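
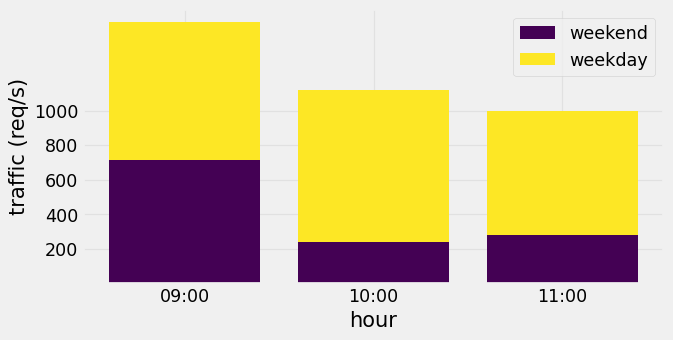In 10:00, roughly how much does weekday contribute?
≈ 1000

weekday top ≈ 1200, bottom ≈ 200; segment ≈ 1000.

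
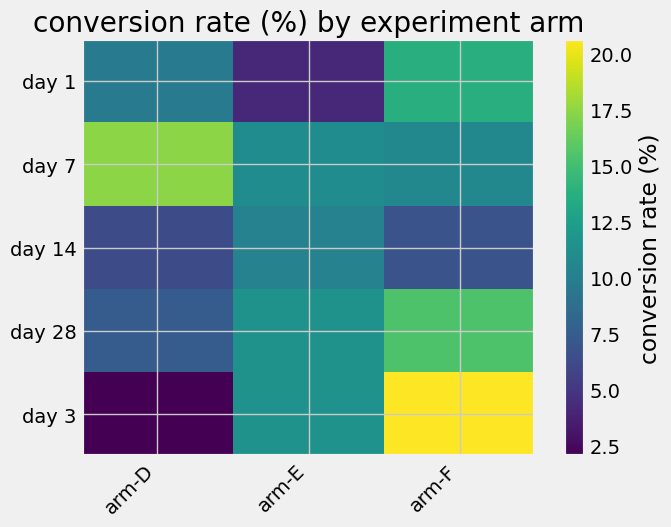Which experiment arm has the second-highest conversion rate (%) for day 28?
arm-E

Top 3 for day 28: arm-F ≈ 16, arm-E ≈ 12, arm-D ≈ 8.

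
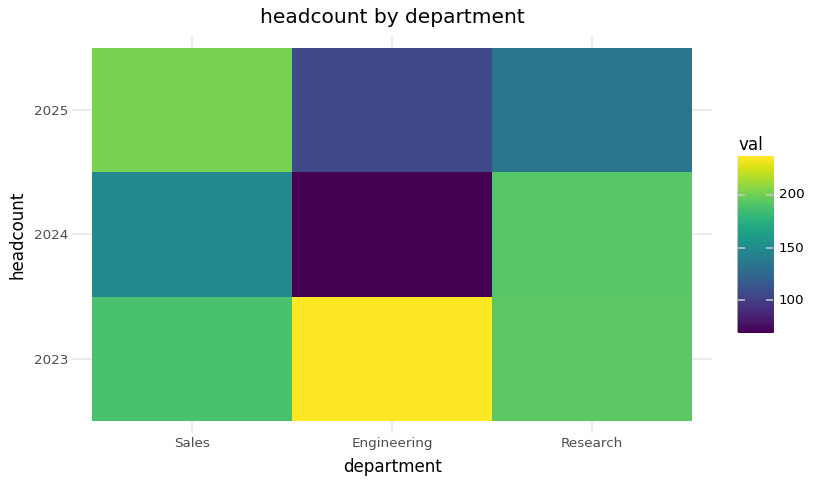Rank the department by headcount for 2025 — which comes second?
Research

Top 3 for 2025: Sales ≈ 200, Research ≈ 140, Engineering ≈ 100.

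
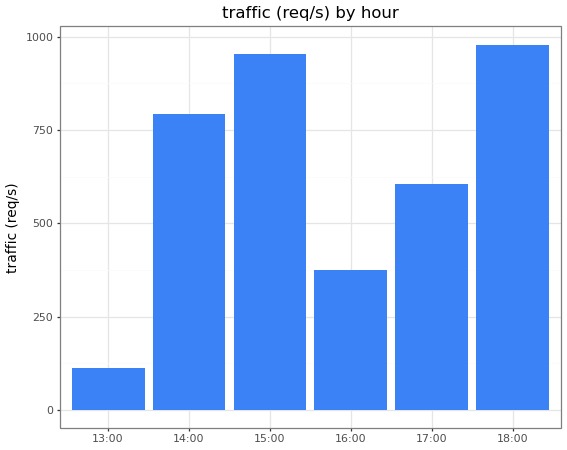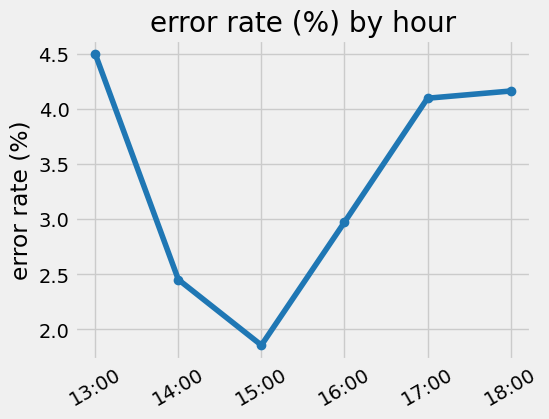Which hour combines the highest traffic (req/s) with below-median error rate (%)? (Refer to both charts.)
Chart 2 median error rate (%) ≈ 3.5; below-median hours: 14:00, 15:00, 16:00. Among those, 15:00 has the highest traffic (req/s) (≈ 1000).

15:00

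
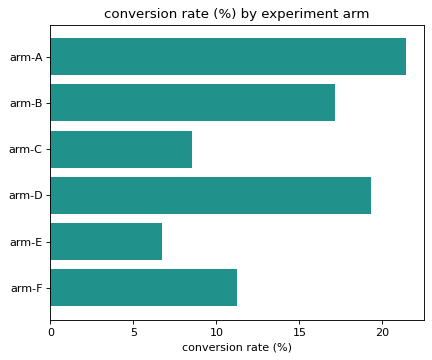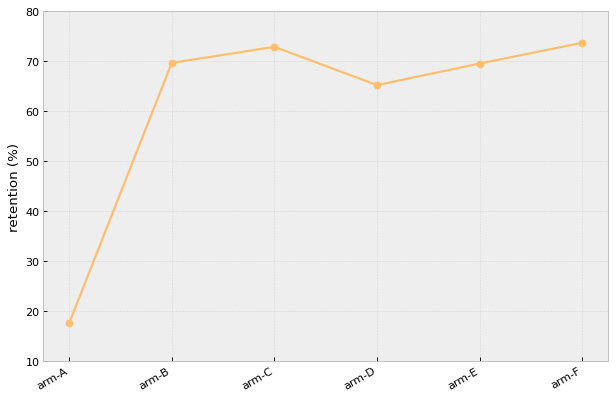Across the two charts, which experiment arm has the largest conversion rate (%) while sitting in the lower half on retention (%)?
arm-A

Chart 2 median retention (%) ≈ 70; below-median experiment arms: arm-A, arm-D, arm-E. Among those, arm-A has the highest conversion rate (%) (≈ 22).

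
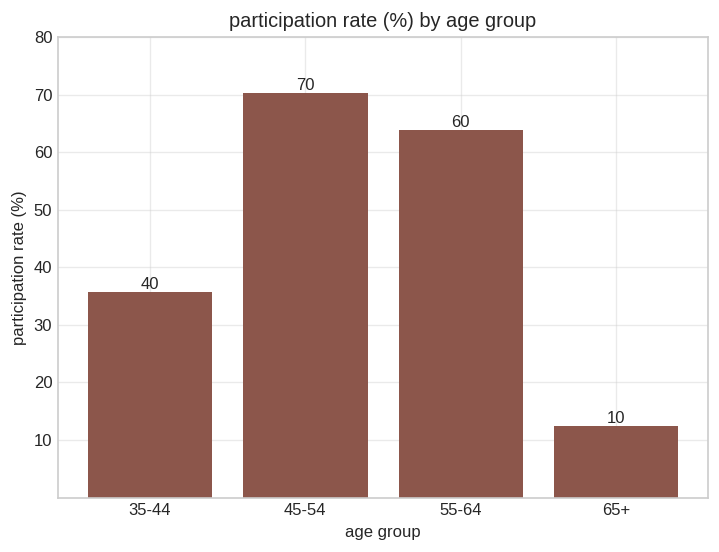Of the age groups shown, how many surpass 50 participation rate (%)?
2

Above 50: 45-54, 55-64.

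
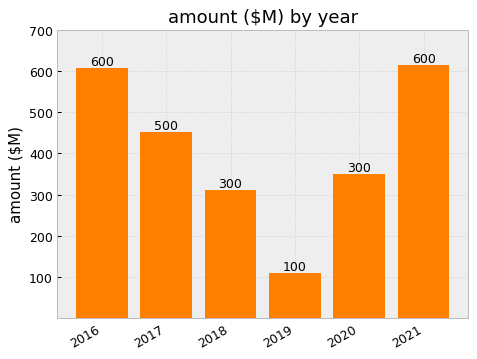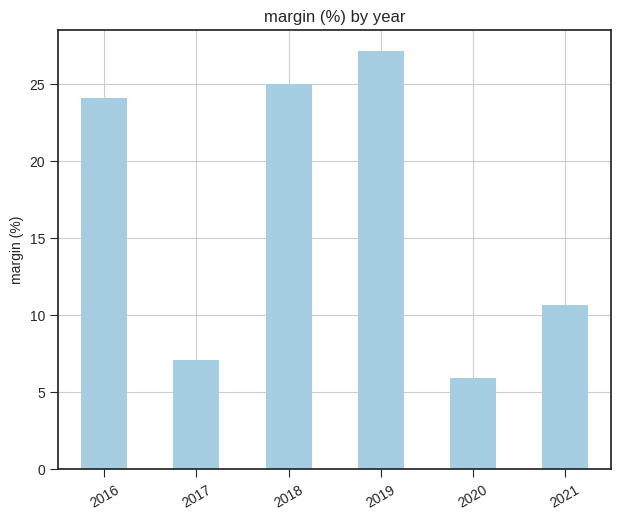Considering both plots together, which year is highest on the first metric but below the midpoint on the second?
Chart 2 median margin (%) ≈ 15; below-median years: 2017, 2020, 2021. Among those, 2021 has the highest amount ($M) (≈ 600).

2021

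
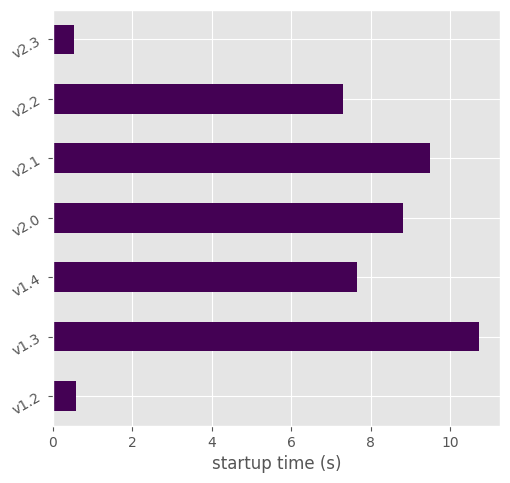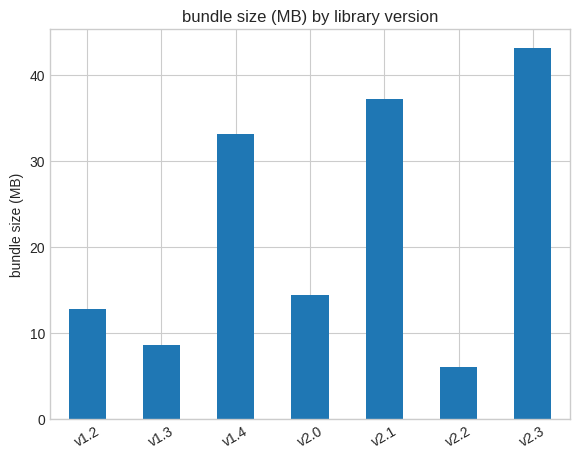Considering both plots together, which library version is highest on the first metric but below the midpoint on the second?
v1.3

Chart 2 median bundle size (MB) ≈ 15; below-median library versions: v1.2, v1.3, v2.2. Among those, v1.3 has the highest startup time (s) (≈ 11).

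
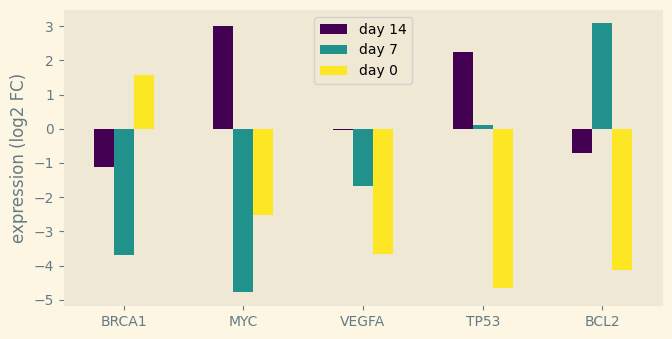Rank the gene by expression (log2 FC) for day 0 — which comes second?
MYC

Top 3 for day 0: BRCA1 ≈ 2, MYC ≈ -3, VEGFA ≈ -4.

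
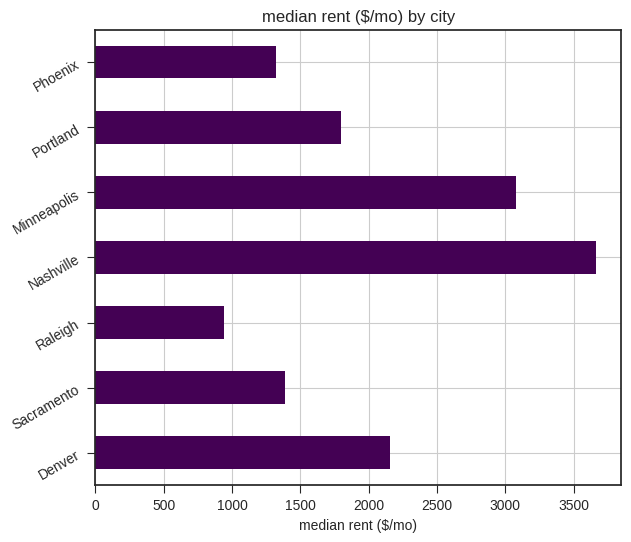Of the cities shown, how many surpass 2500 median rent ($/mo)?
Above 2500: Nashville, Minneapolis.

2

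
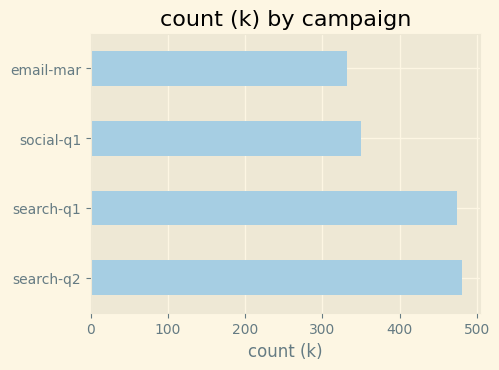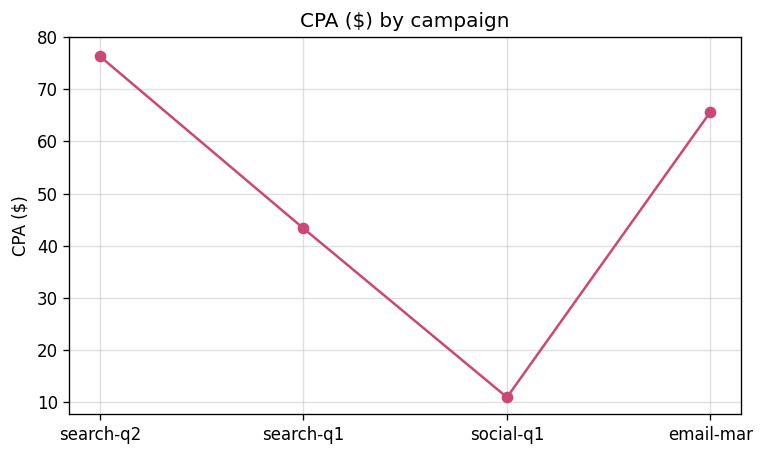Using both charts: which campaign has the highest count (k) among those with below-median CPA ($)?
search-q1

Chart 2 median CPA ($) ≈ 50; below-median campaigns: search-q1, social-q1. Among those, search-q1 has the highest count (k) (≈ 450).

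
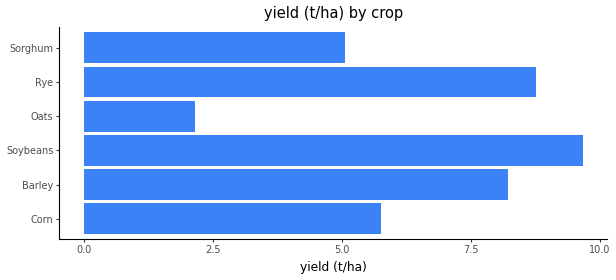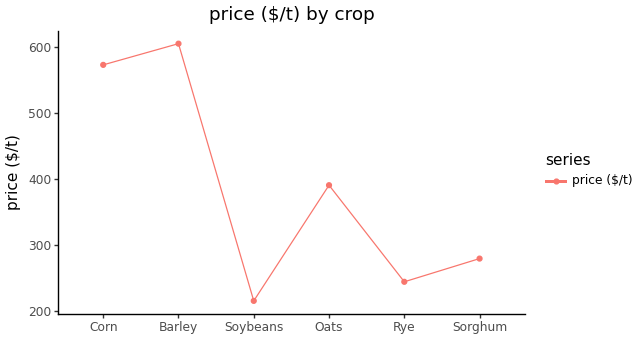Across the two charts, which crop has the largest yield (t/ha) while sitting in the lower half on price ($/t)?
Chart 2 median price ($/t) ≈ 300; below-median crops: Soybeans, Rye, Sorghum. Among those, Soybeans has the highest yield (t/ha) (≈ 10).

Soybeans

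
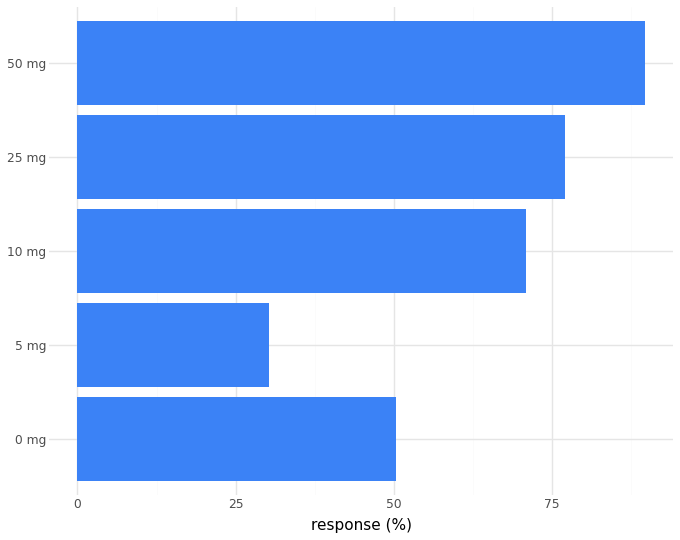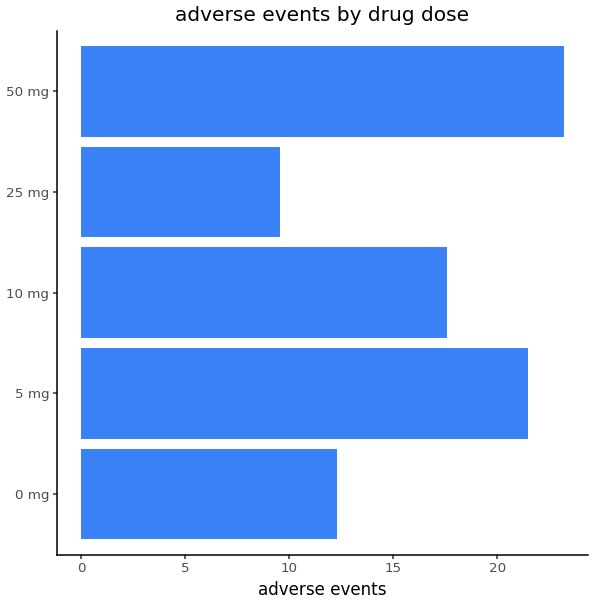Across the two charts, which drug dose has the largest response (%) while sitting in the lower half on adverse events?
25 mg

Chart 2 median adverse events ≈ 20; below-median drug doses: 0 mg, 25 mg. Among those, 25 mg has the highest response (%) (≈ 80).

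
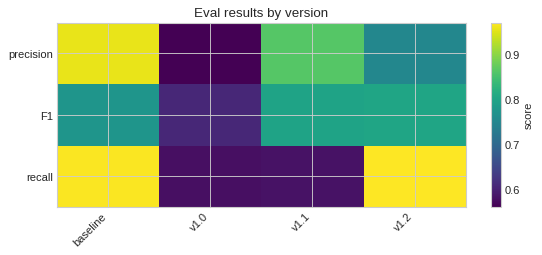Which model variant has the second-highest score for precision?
v1.1

Top 3 for precision: baseline ≈ 0.95, v1.1 ≈ 0.85, v1.2 ≈ 0.75.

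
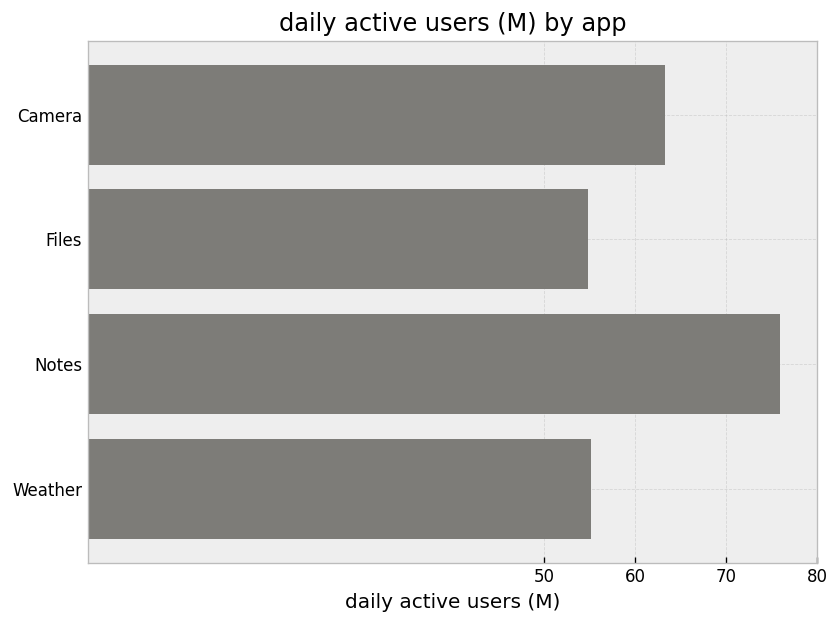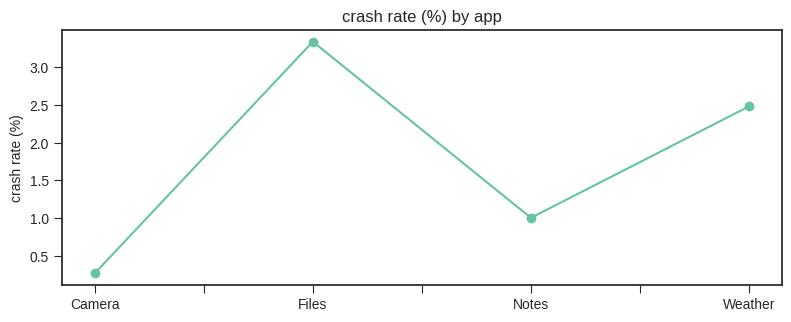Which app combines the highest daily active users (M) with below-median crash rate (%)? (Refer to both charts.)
Chart 2 median crash rate (%) ≈ 1.5; below-median apps: Camera, Notes. Among those, Notes has the highest daily active users (M) (≈ 80).

Notes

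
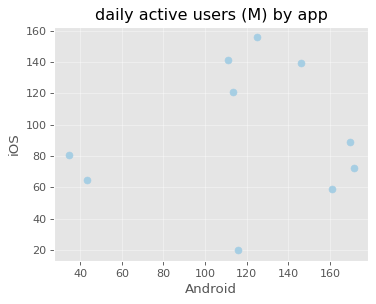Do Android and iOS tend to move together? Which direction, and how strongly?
Points are roughly uncorrelated; weak (|r| ≈ 0.1).

no clear correlation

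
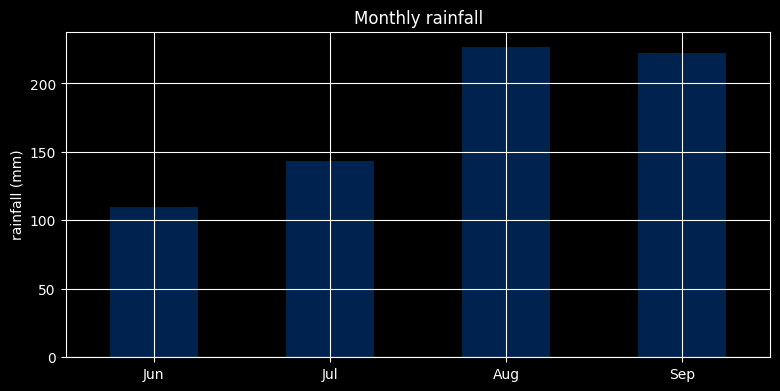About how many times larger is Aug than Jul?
≈ 1.57×

Aug ≈ 220, Jul ≈ 140; 220/140 ≈ 1.57.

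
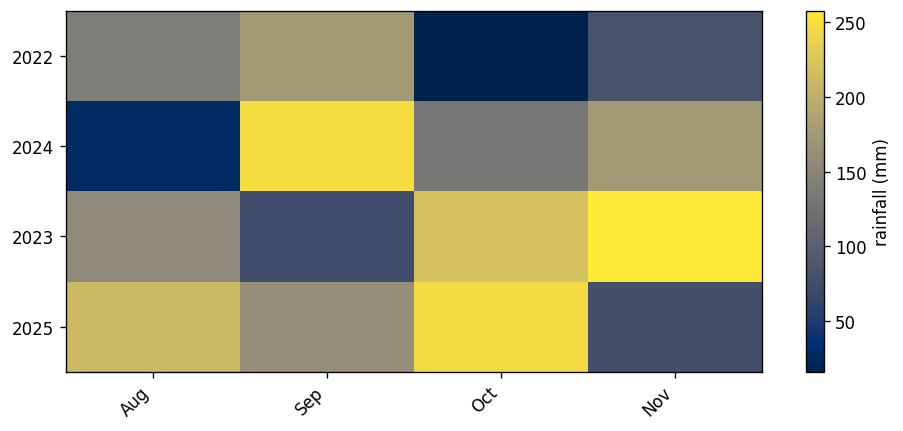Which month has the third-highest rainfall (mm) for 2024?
Top 4 for 2024: Sep ≈ 250, Nov ≈ 175, Oct ≈ 125, Aug ≈ 25.

Oct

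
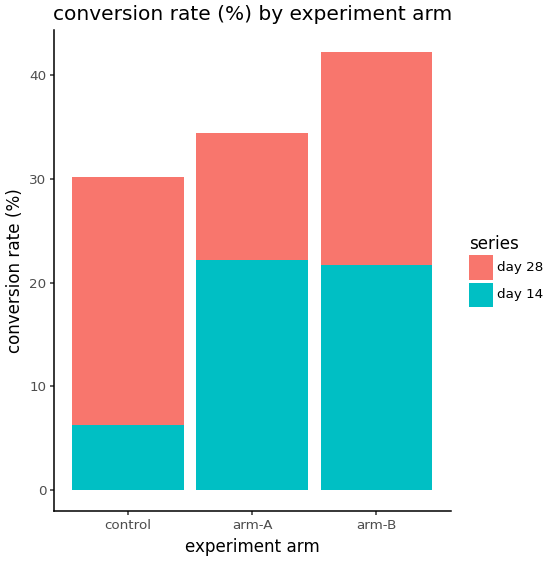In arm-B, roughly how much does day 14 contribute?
≈ 20

day 14 top ≈ 20, bottom ≈ 0; segment ≈ 20.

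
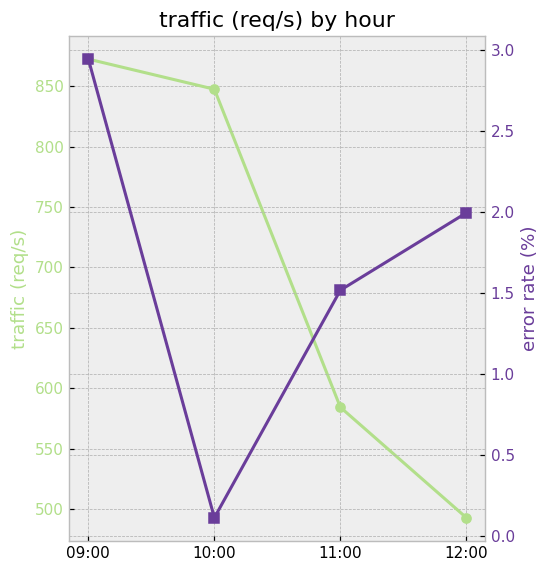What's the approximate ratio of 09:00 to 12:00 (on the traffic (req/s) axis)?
09:00 ≈ 850, 12:00 ≈ 500; 850/500 ≈ 1.7.

≈ 1.7×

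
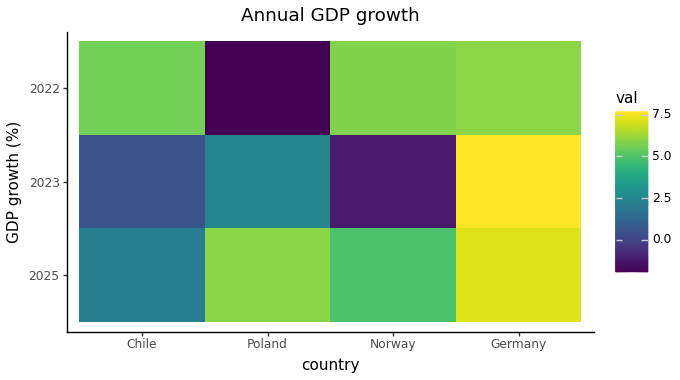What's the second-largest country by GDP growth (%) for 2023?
Poland

Top 3 for 2023: Germany ≈ 8, Poland ≈ 3, Chile ≈ 1.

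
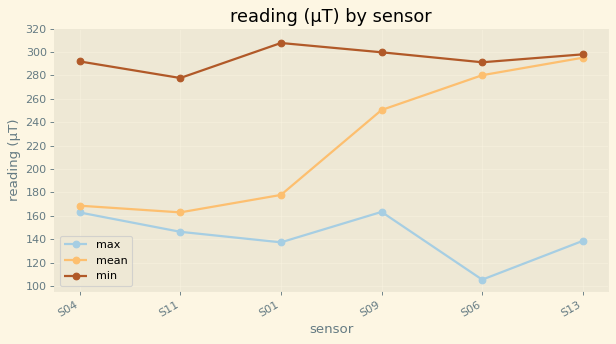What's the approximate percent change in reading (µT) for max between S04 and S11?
≈ -12.5%

S04 ≈ 160, S11 ≈ 140; (140 − 160) / 160 ≈ -12.5%.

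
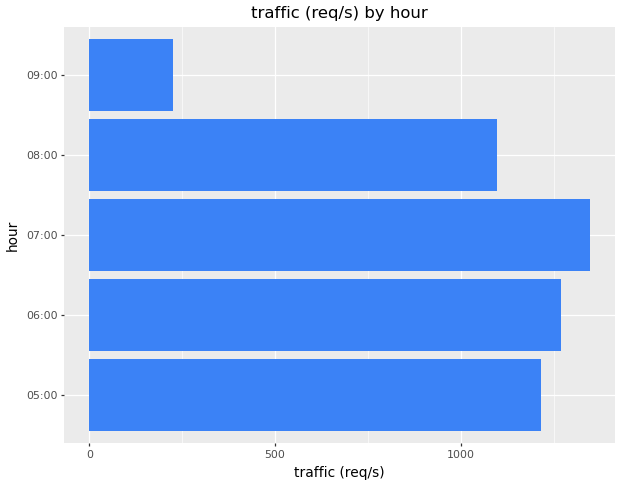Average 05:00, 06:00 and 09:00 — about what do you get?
≈ 867

(1200 + 1200 + 200) / 3 ≈ 867.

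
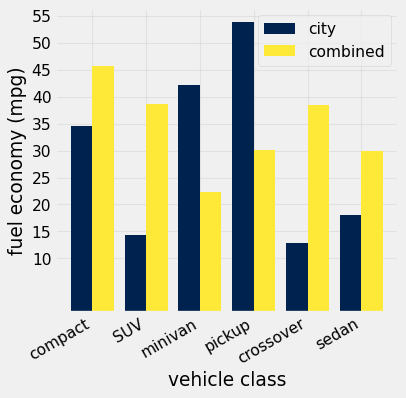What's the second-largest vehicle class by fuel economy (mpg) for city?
Top 3 for city: pickup ≈ 55, minivan ≈ 40, compact ≈ 35.

minivan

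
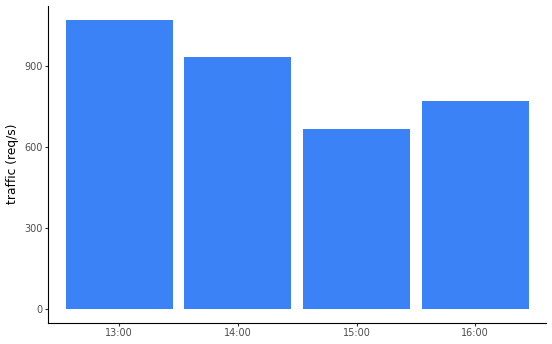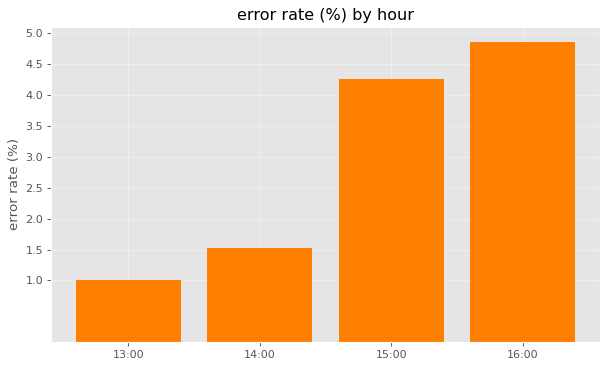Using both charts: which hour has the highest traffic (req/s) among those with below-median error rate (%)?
Chart 2 median error rate (%) ≈ 3; below-median hours: 13:00, 14:00. Among those, 13:00 has the highest traffic (req/s) (≈ 1100).

13:00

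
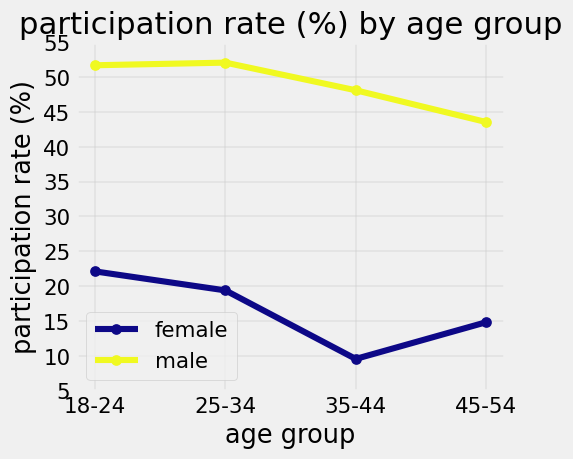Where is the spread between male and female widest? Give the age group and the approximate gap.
35-44: male ≈ 50, female ≈ 10 → gap ≈ 40. Next-largest (25-34) is only ≈ 30.

35-44, ≈ 40 %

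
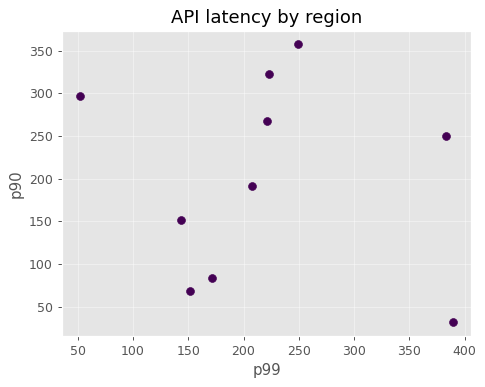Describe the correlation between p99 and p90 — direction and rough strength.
no clear correlation

Points are roughly uncorrelated; weak (|r| ≈ 0.1).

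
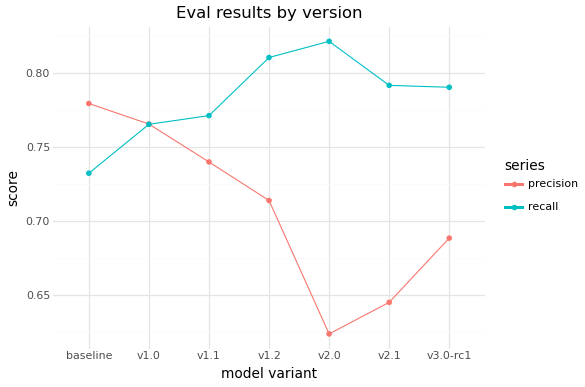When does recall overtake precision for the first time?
v1.0: recall ≈ 0.76 vs precision ≈ 0.76 (not yet); v1.1: recall ≈ 0.78 vs precision ≈ 0.74 (first crossover).

v1.1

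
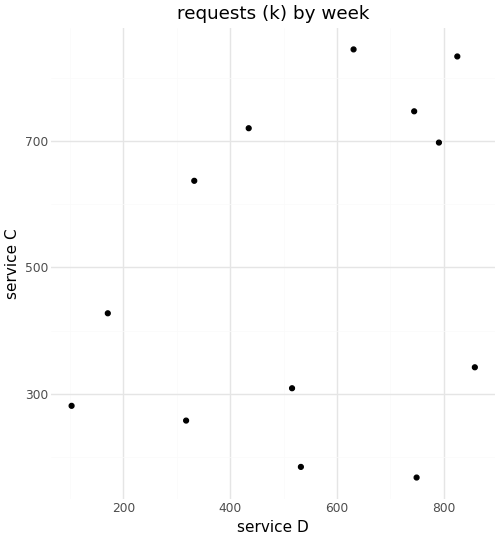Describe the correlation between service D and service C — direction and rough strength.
positive, weak

Points are positively correlated; weak (|r| ≈ 0.3).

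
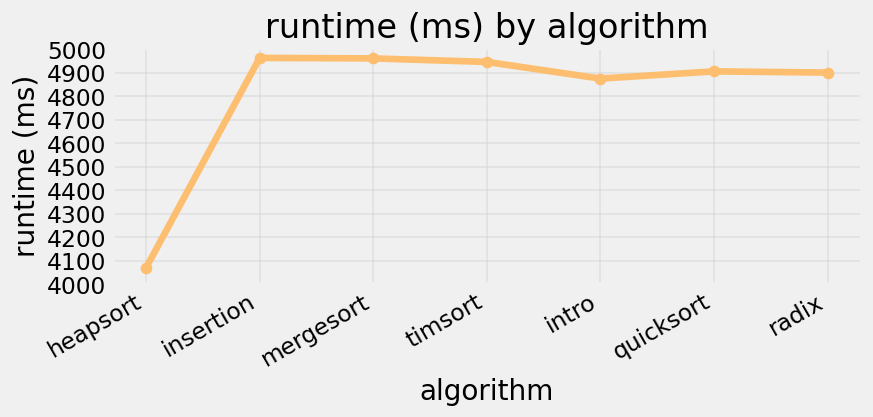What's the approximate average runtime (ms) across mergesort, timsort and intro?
≈ 4933

(5000 + 4900 + 4900) / 3 ≈ 4933.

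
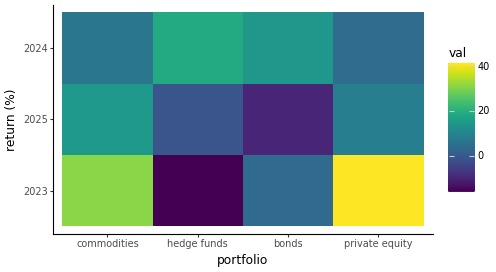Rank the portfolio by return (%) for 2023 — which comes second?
commodities

Top 3 for 2023: private equity ≈ 40, commodities ≈ 30, bonds ≈ 5.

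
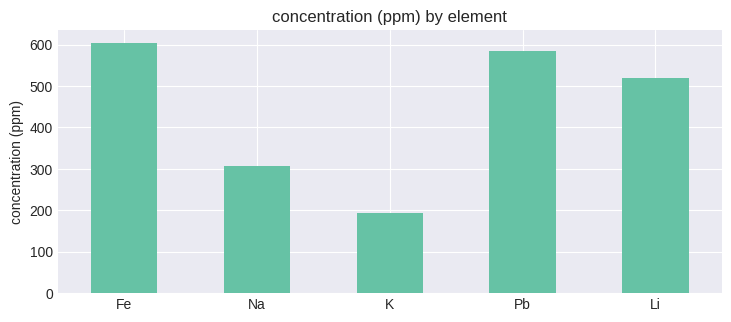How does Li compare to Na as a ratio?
≈ 1.67×

Li ≈ 500, Na ≈ 300; 500/300 ≈ 1.67.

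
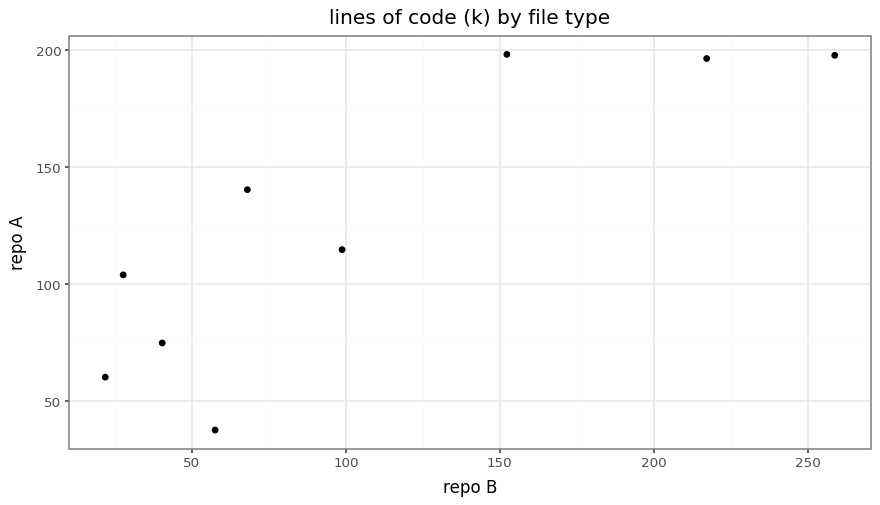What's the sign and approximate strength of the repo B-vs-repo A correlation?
Points are positively correlated; strong (|r| ≈ 0.9).

positive, strong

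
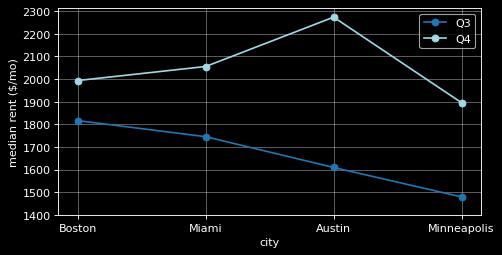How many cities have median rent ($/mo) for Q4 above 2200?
1

Above 2200: Austin.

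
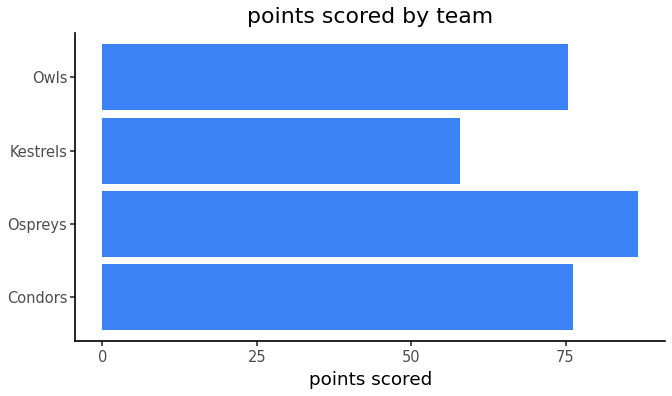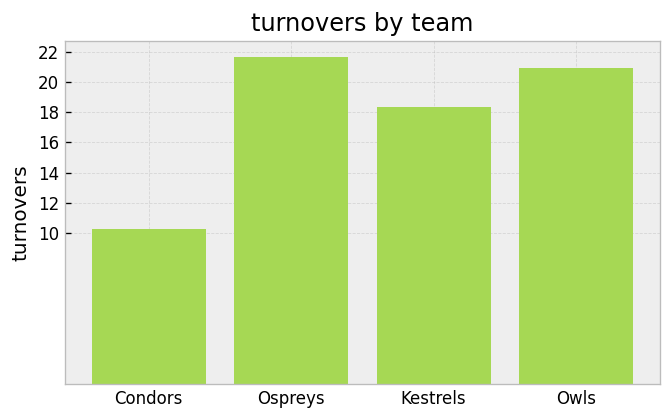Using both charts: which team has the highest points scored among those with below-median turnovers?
Condors

Chart 2 median turnovers ≈ 20; below-median teams: Condors, Kestrels. Among those, Condors has the highest points scored (≈ 80).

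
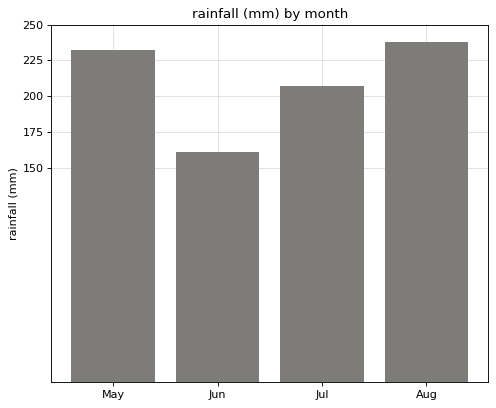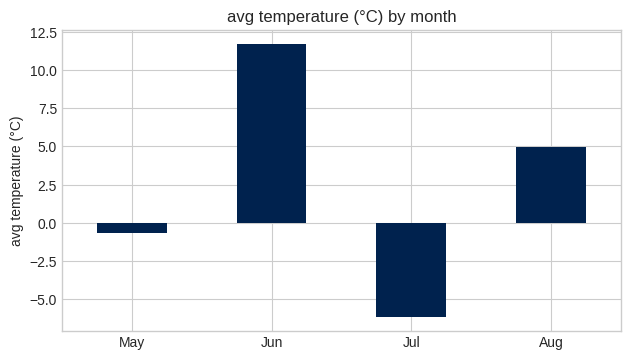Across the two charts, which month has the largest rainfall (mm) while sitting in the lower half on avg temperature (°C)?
May

Chart 2 median avg temperature (°C) ≈ 2; below-median months: May, Jul. Among those, May has the highest rainfall (mm) (≈ 225).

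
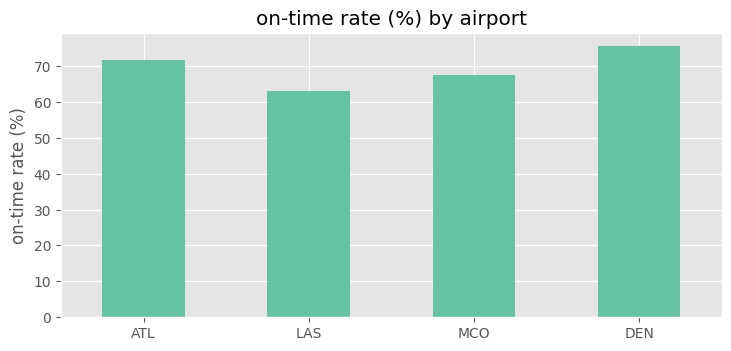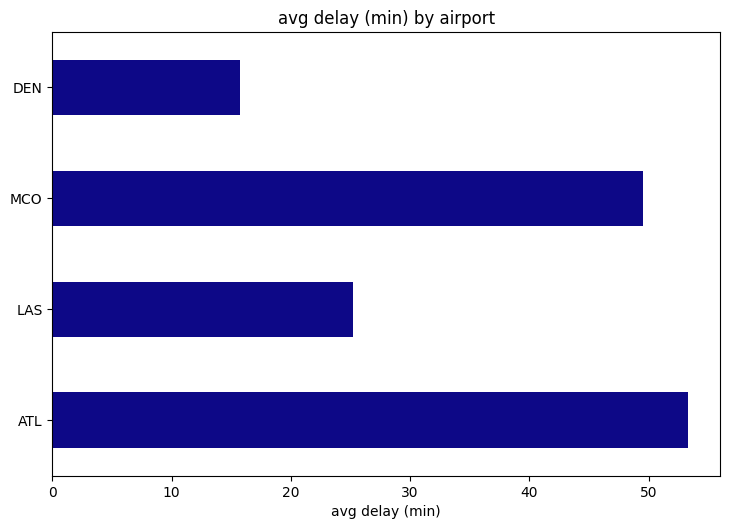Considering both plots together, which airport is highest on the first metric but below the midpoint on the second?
Chart 2 median avg delay (min) ≈ 35; below-median airports: LAS, DEN. Among those, DEN has the highest on-time rate (%) (≈ 80).

DEN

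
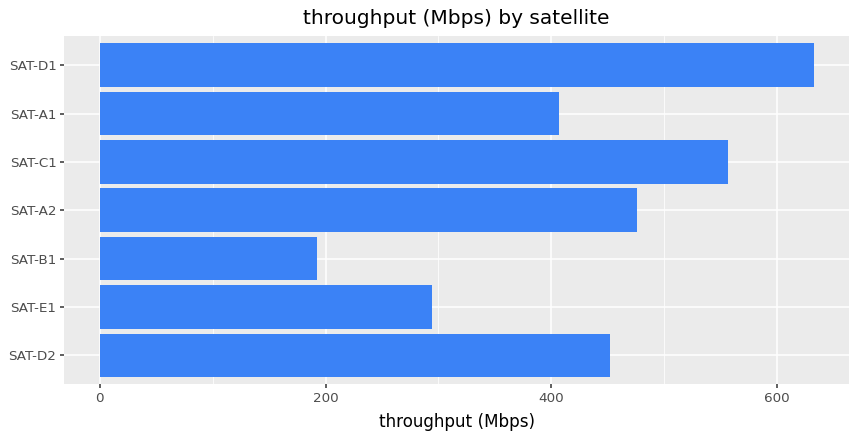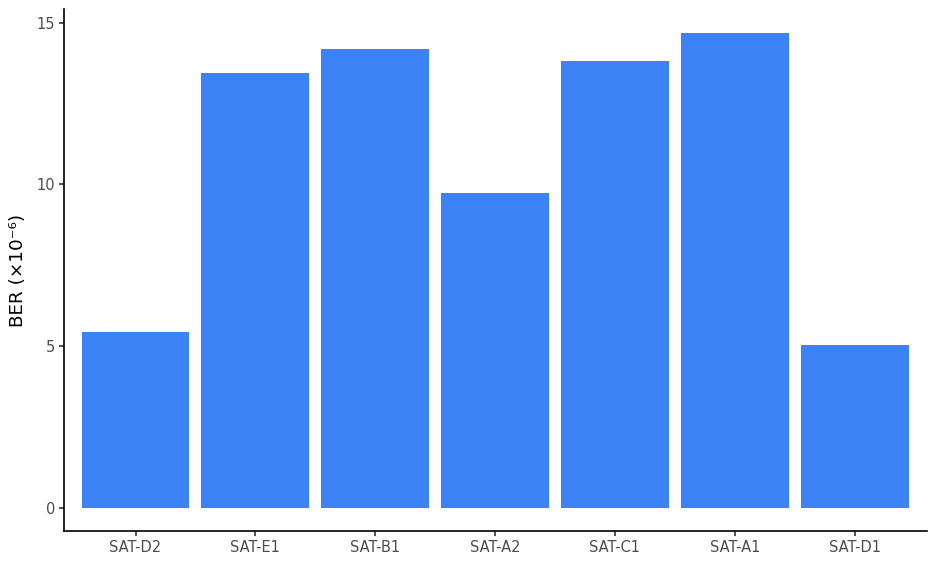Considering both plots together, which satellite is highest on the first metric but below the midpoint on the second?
SAT-D1

Chart 2 median BER (×10⁻⁶) ≈ 14; below-median satellites: SAT-D2, SAT-A2, SAT-D1. Among those, SAT-D1 has the highest throughput (Mbps) (≈ 600).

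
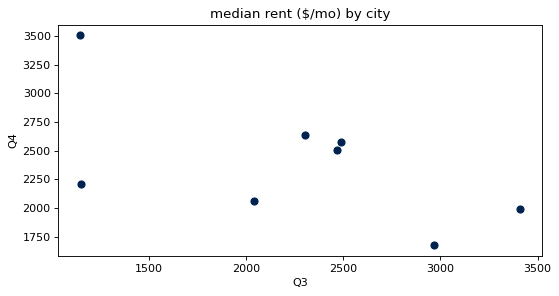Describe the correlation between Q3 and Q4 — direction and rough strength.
negative, moderate

Points are negatively correlated; moderate (|r| ≈ 0.6).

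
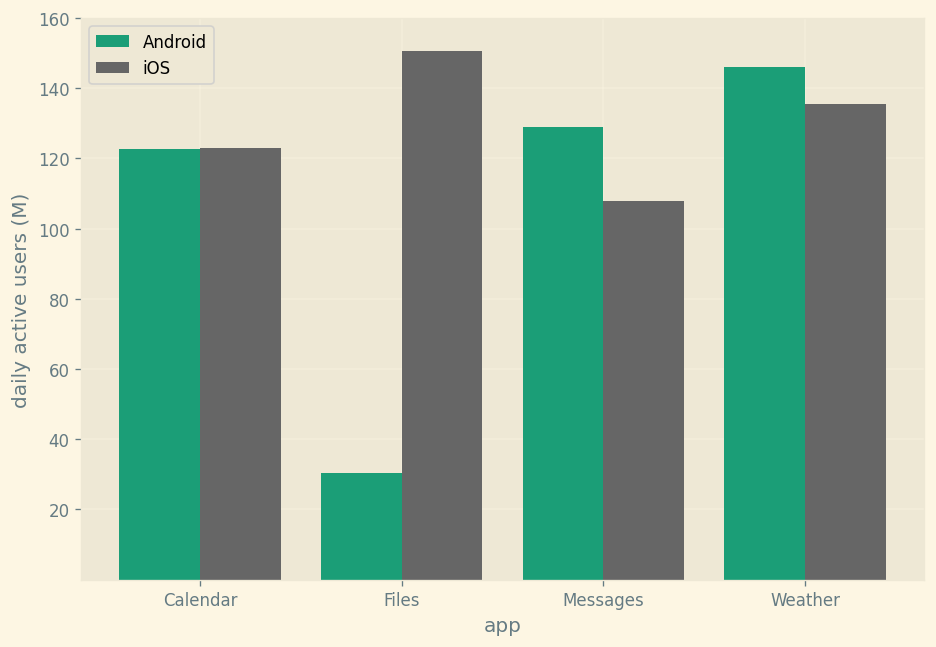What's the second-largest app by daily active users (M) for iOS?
Top 3 for iOS: Files ≈ 160, Weather ≈ 140, Calendar ≈ 120.

Weather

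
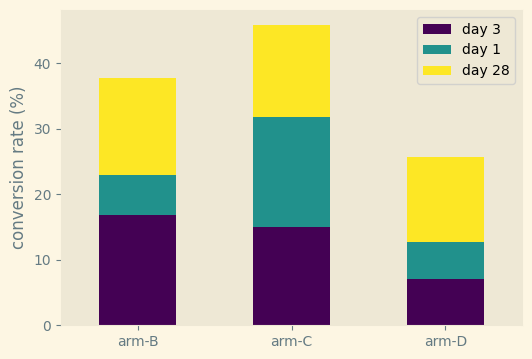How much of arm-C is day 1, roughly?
day 1 top ≈ 30, bottom ≈ 15; segment ≈ 15.

≈ 15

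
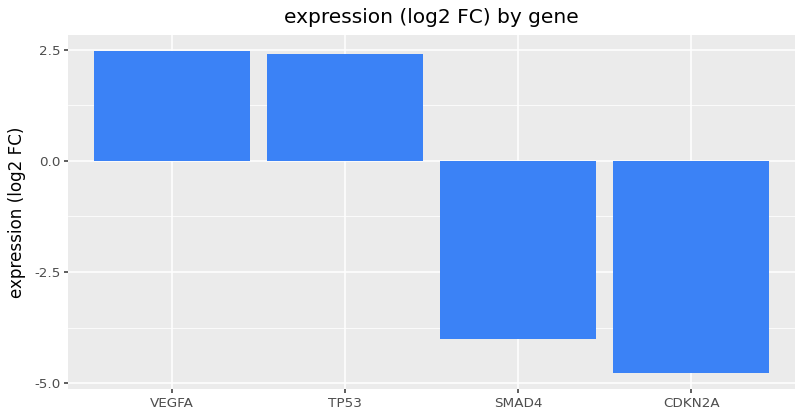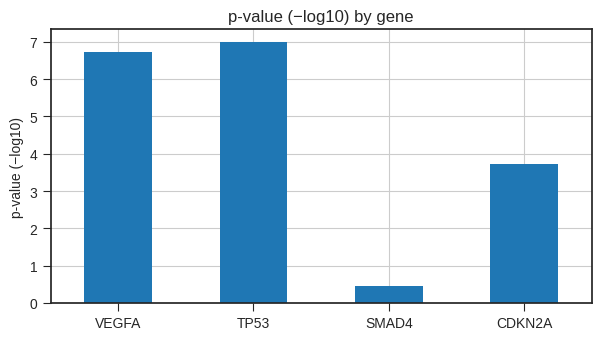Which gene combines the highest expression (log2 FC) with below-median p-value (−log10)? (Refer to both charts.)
Chart 2 median p-value (−log10) ≈ 5; below-median genes: SMAD4, CDKN2A. Among those, SMAD4 has the highest expression (log2 FC) (≈ -4).

SMAD4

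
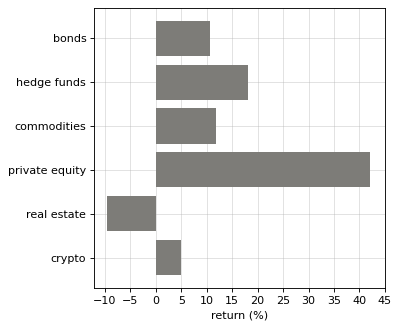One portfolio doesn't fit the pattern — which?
private equity ≈ 40; the rest sit between ≈ -10 and ≈ 20.

private equity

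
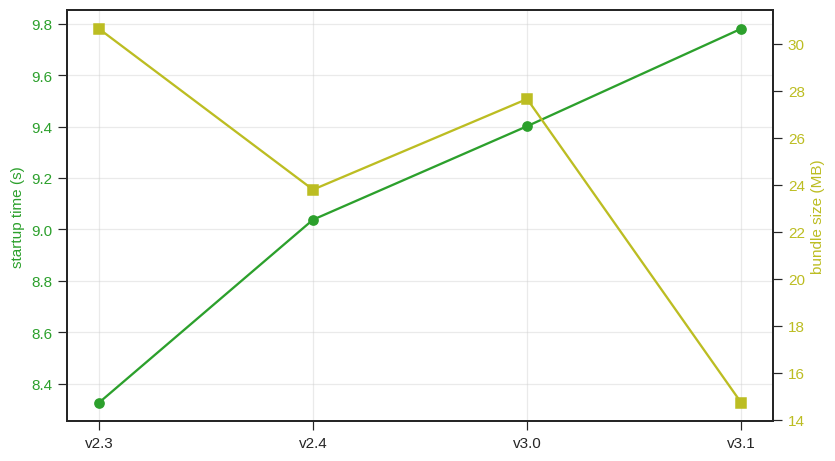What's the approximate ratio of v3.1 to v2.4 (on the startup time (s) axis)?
≈ 1.09×

v3.1 ≈ 9.8, v2.4 ≈ 9.0; 9.8/9.0 ≈ 1.09.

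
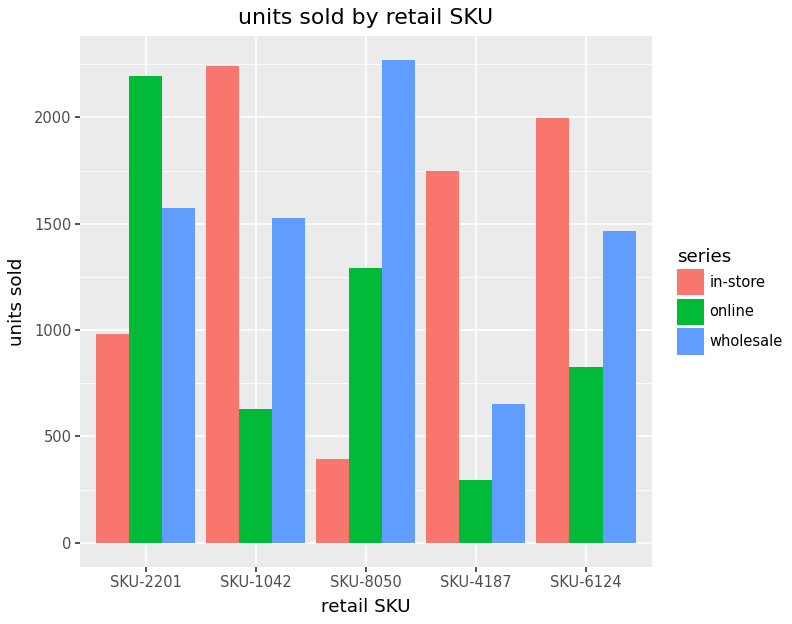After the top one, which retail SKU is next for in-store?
SKU-6124

Top 3 for in-store: SKU-1042 ≈ 2200, SKU-6124 ≈ 2000, SKU-4187 ≈ 1800.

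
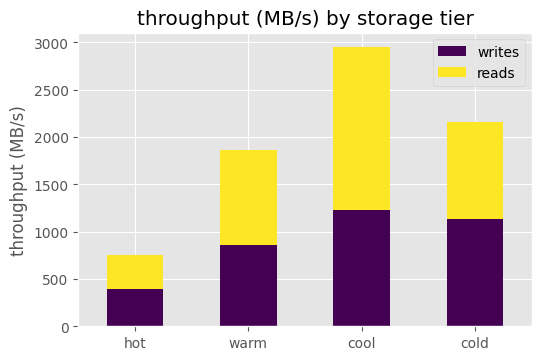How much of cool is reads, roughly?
≈ 2000

reads top ≈ 3000, bottom ≈ 1000; segment ≈ 2000.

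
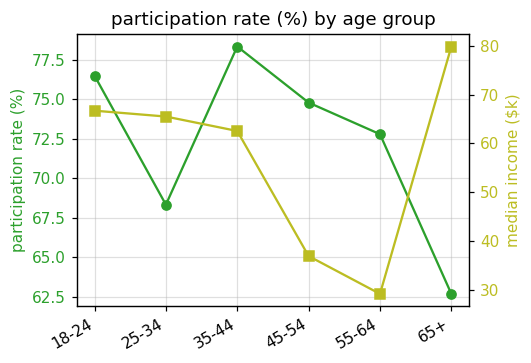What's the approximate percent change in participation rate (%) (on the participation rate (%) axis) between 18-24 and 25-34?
18-24 ≈ 76, 25-34 ≈ 68; (68 − 76) / 76 ≈ -10.5%.

≈ -10.5%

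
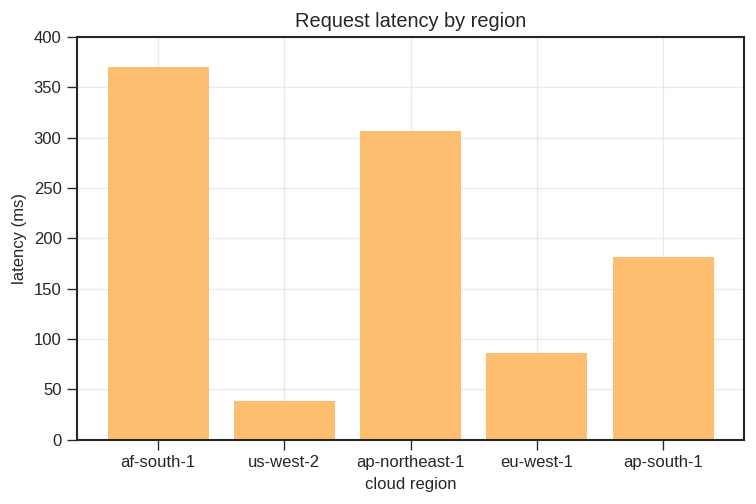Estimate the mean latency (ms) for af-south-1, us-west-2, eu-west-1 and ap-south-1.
≈ 175

(350 + 50 + 100 + 200) / 4 ≈ 175.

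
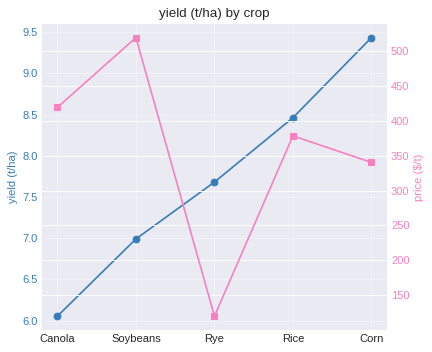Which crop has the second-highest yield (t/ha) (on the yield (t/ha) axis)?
Rice

Top 3 (on the yield (t/ha) axis): Corn ≈ 9.5, Rice ≈ 8.5, Rye ≈ 7.5.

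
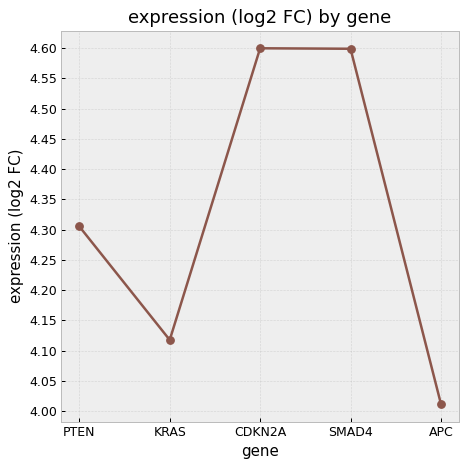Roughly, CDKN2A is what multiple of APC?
≈ 1.15×

CDKN2A ≈ 4.60, APC ≈ 4.00; 4.60/4.00 ≈ 1.15.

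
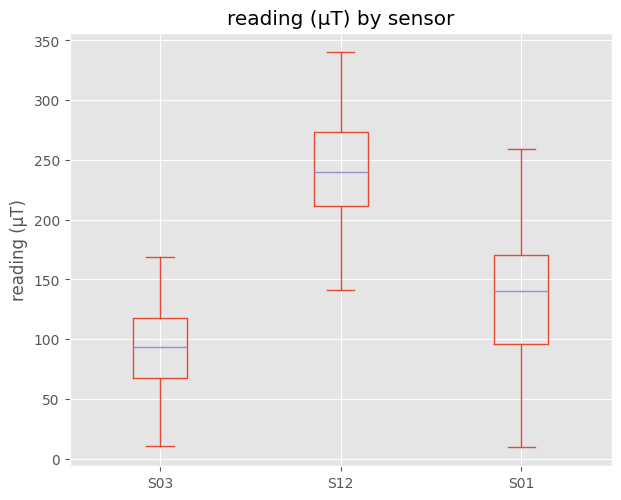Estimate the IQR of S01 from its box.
≈ 80

Q3 ≈ 180, Q1 ≈ 100; IQR ≈ 80.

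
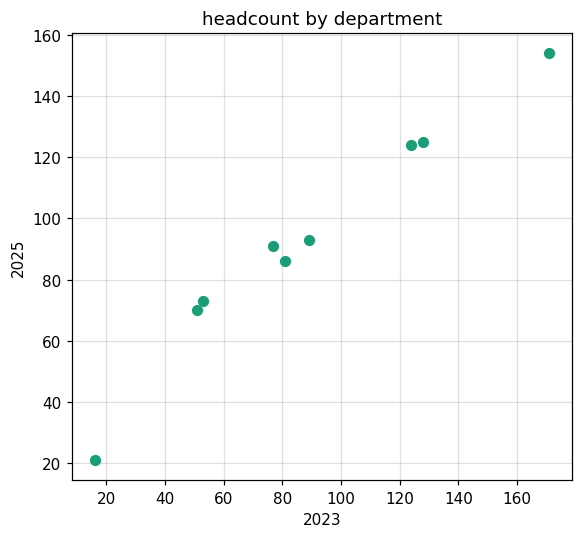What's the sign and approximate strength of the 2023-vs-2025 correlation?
positive, strong

Points are positively correlated; strong (|r| ≈ 1.0).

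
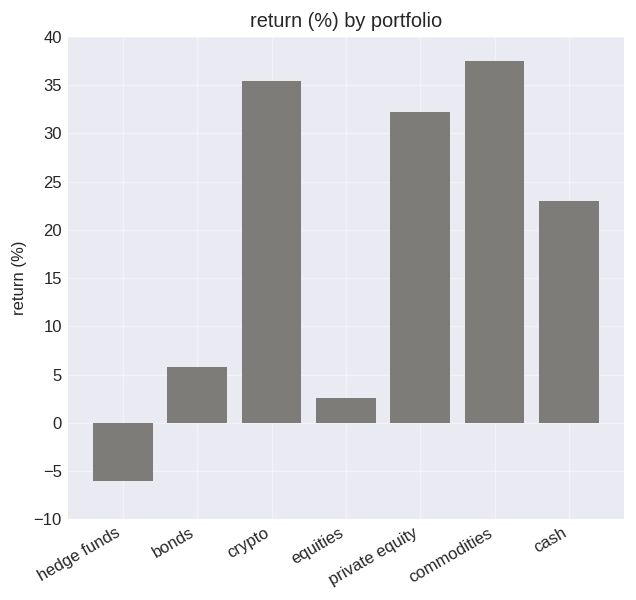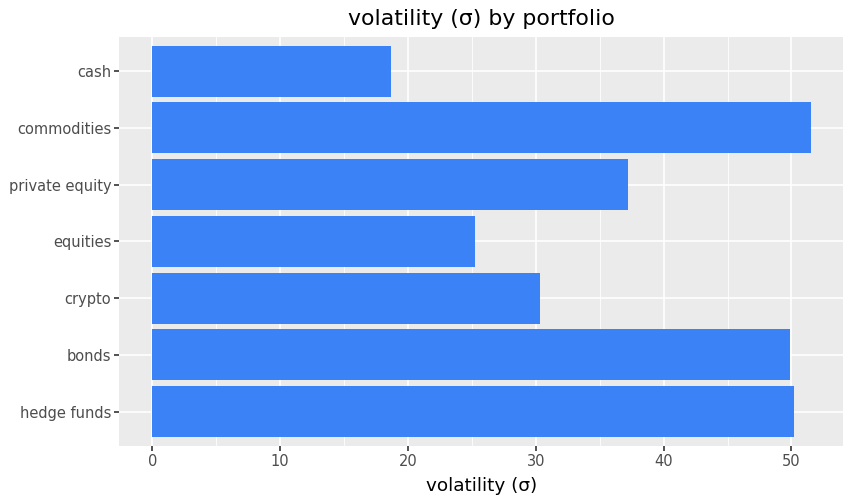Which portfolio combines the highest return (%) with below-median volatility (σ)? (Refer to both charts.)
Chart 2 median volatility (σ) ≈ 35; below-median portfolios: crypto, equities, cash. Among those, crypto has the highest return (%) (≈ 35).

crypto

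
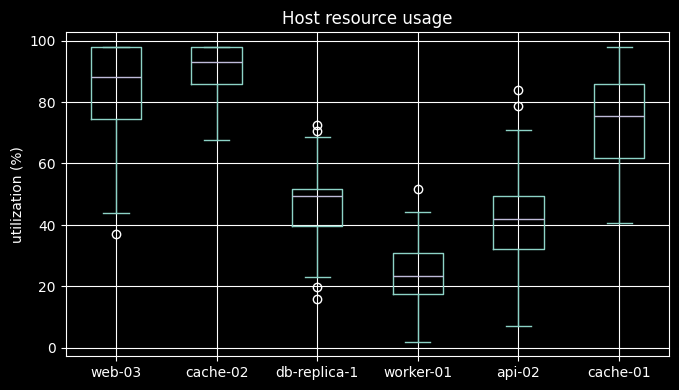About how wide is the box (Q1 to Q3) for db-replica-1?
Q3 ≈ 50, Q1 ≈ 40; IQR ≈ 10.

≈ 10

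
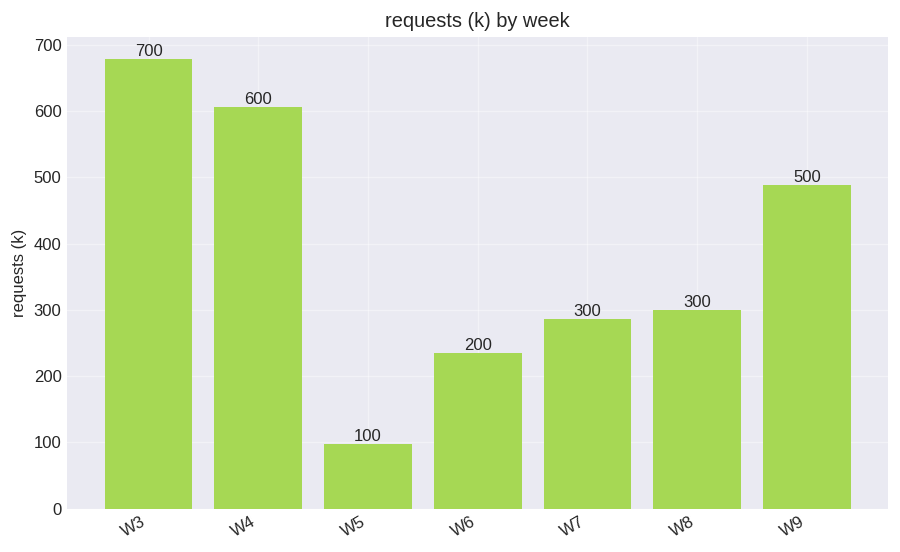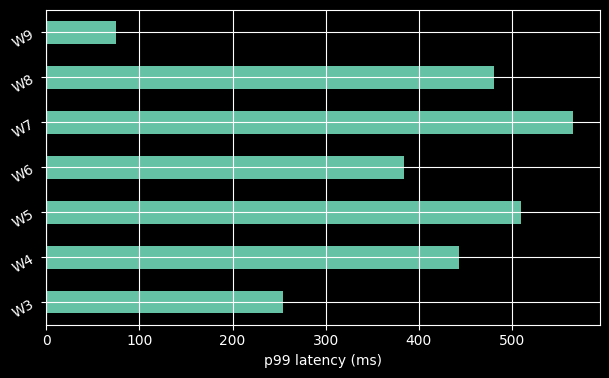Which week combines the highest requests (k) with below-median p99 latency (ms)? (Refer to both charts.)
W3

Chart 2 median p99 latency (ms) ≈ 400; below-median weeks: W3, W6, W9. Among those, W3 has the highest requests (k) (≈ 700).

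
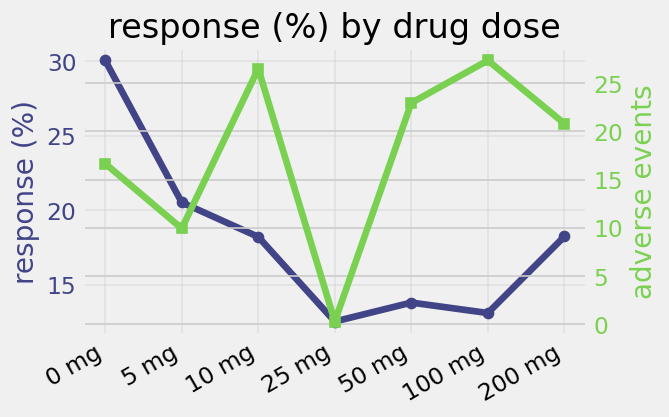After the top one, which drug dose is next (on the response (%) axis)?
5 mg

Top 3 (on the response (%) axis): 0 mg ≈ 30, 5 mg ≈ 20, 200 mg ≈ 18.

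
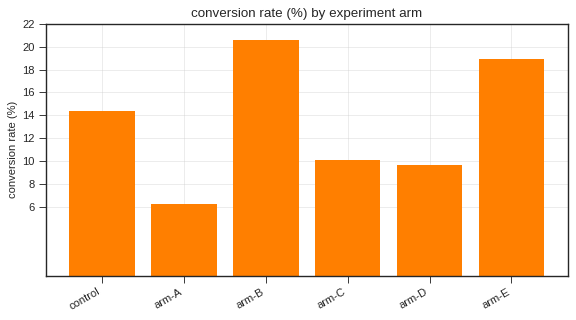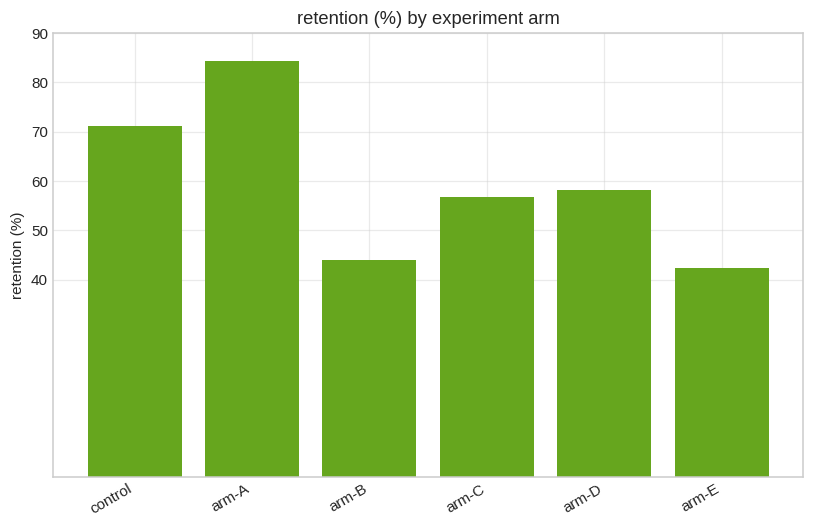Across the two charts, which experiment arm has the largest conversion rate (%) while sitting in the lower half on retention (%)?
Chart 2 median retention (%) ≈ 60; below-median experiment arms: arm-B, arm-C, arm-E. Among those, arm-B has the highest conversion rate (%) (≈ 20).

arm-B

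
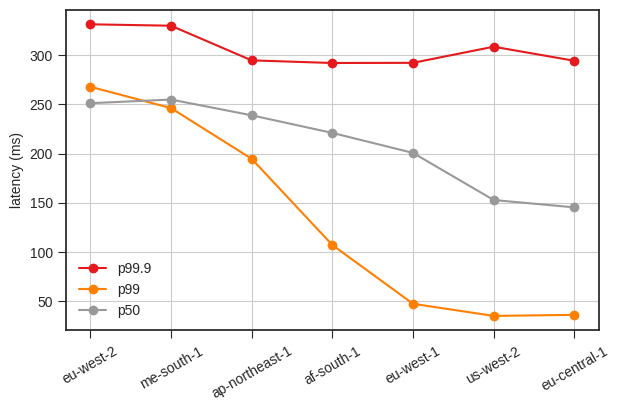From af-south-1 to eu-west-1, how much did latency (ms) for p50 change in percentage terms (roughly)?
≈ -11.1%

af-south-1 ≈ 225, eu-west-1 ≈ 200; (200 − 225) / 225 ≈ -11.1%.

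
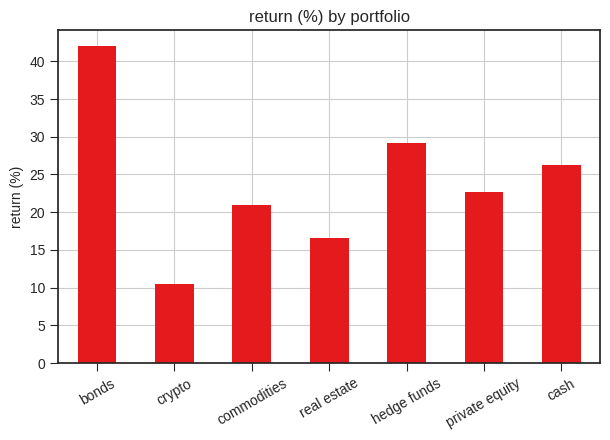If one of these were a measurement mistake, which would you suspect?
bonds ≈ 40; the rest sit between ≈ 10 and ≈ 30.

bonds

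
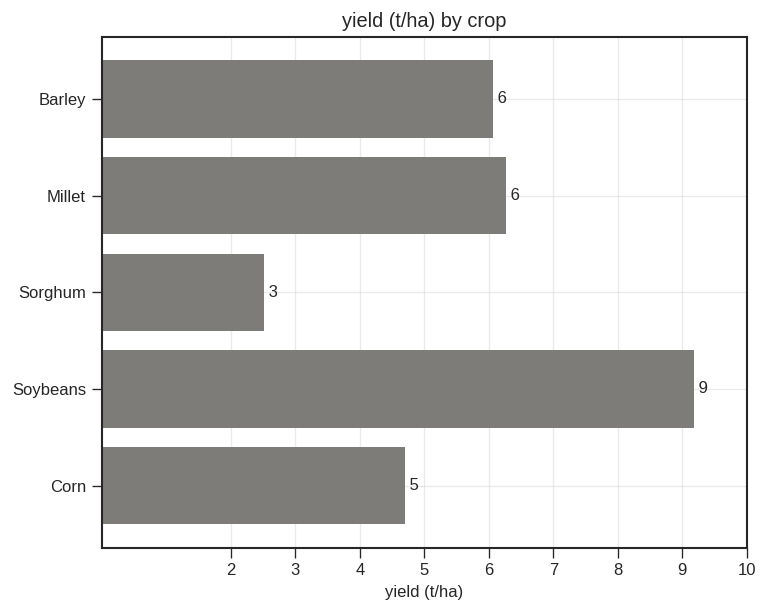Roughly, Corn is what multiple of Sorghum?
≈ 1.67×

Corn ≈ 5, Sorghum ≈ 3; 5/3 ≈ 1.67.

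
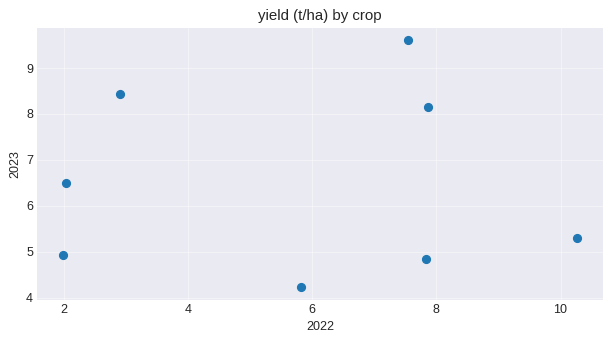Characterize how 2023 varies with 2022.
Points are roughly uncorrelated; weak (|r| ≈ 0.0).

no clear correlation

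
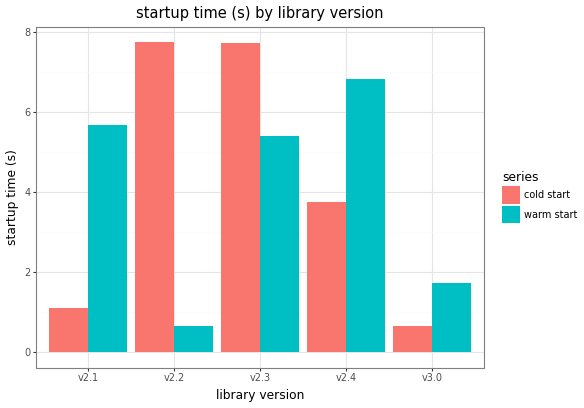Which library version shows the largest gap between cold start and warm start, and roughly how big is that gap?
v2.2, ≈ 7 s

v2.2: cold start ≈ 8, warm start ≈ 1 → gap ≈ 7. Next-largest (v2.1) is only ≈ 5.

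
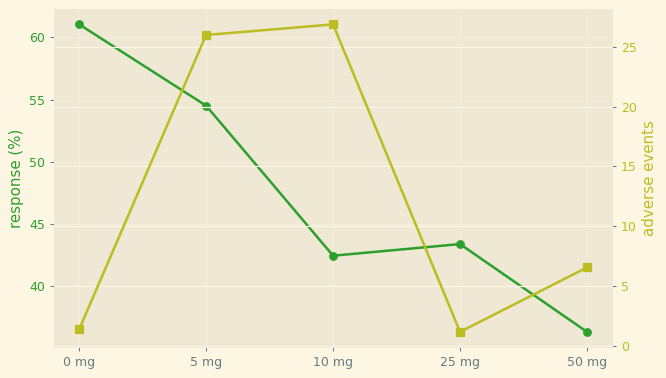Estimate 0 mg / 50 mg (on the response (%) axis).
≈ 1.71×

0 mg ≈ 60, 50 mg ≈ 35; 60/35 ≈ 1.71.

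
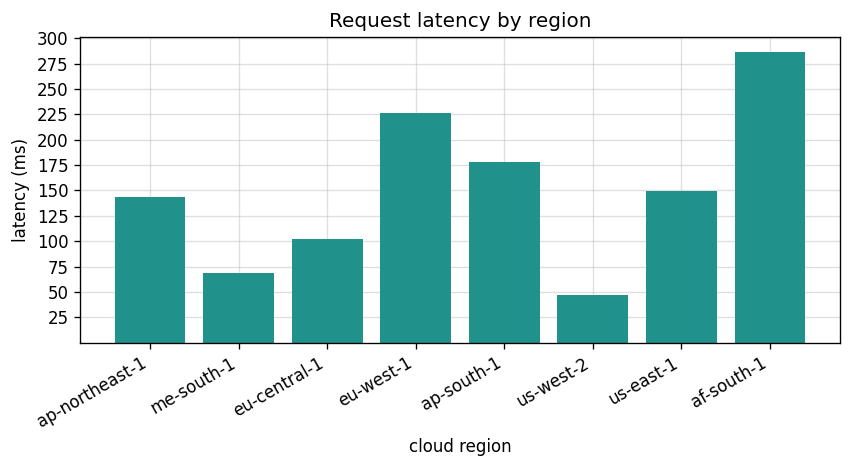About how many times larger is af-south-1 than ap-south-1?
≈ 1.57×

af-south-1 ≈ 275, ap-south-1 ≈ 175; 275/175 ≈ 1.57.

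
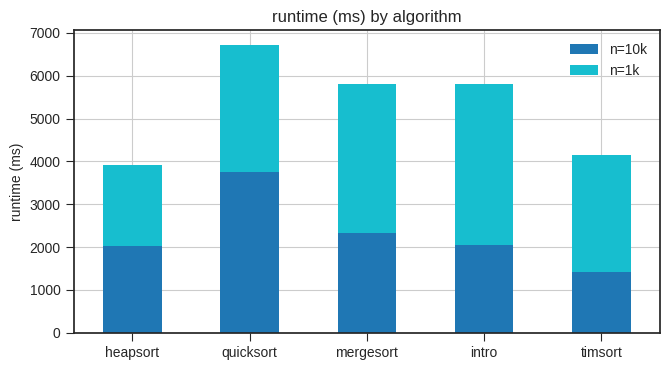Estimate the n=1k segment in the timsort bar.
n=1k top ≈ 4000, bottom ≈ 1000; segment ≈ 3000.

≈ 3000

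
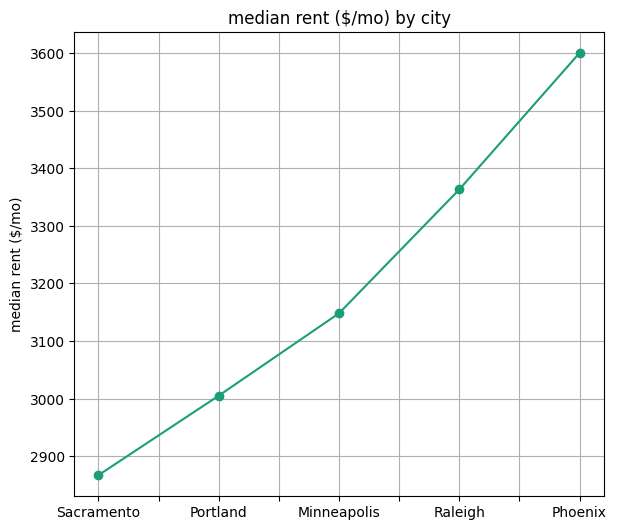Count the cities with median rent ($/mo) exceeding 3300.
2

Above 3300: Raleigh, Phoenix.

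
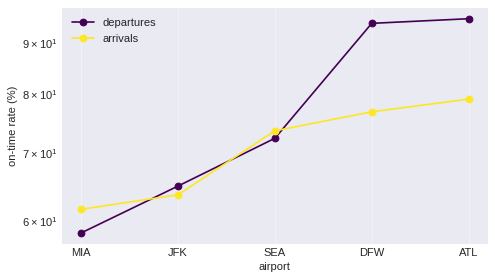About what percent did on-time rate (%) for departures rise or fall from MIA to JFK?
MIA ≈ 60, JFK ≈ 65; (65 − 60) / 60 ≈ +8.3%.

≈ +8.3%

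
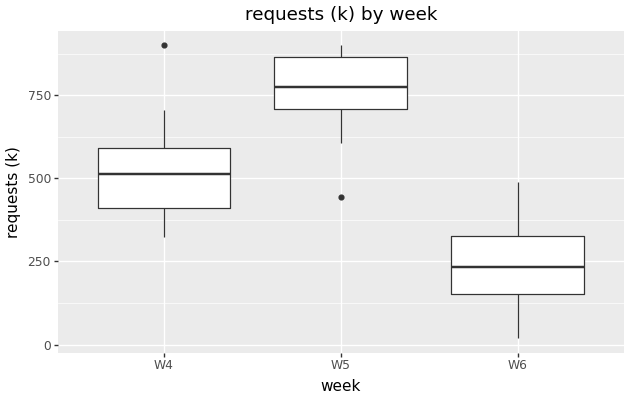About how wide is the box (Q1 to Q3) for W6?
Q3 ≈ 350, Q1 ≈ 150; IQR ≈ 200.

≈ 200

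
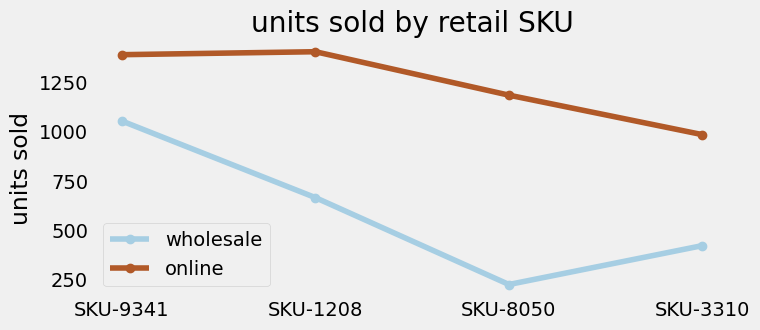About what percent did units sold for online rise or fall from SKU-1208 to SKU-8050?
≈ -14.3%

SKU-1208 ≈ 1400, SKU-8050 ≈ 1200; (1200 − 1400) / 1400 ≈ -14.3%.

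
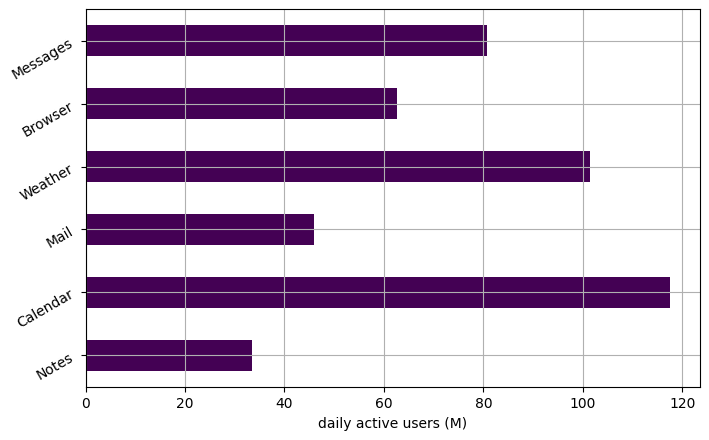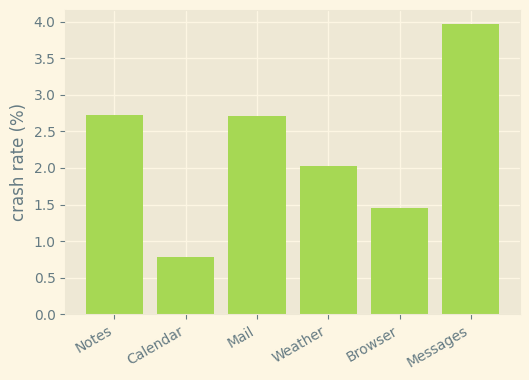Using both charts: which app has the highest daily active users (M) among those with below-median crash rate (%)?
Calendar

Chart 2 median crash rate (%) ≈ 2.5; below-median apps: Calendar, Weather, Browser. Among those, Calendar has the highest daily active users (M) (≈ 120).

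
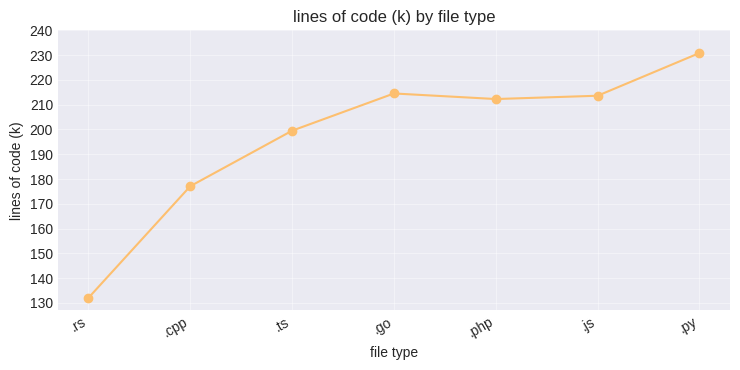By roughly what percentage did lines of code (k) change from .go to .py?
≈ +9.5%

.go ≈ 210, .py ≈ 230; (230 − 210) / 210 ≈ +9.5%.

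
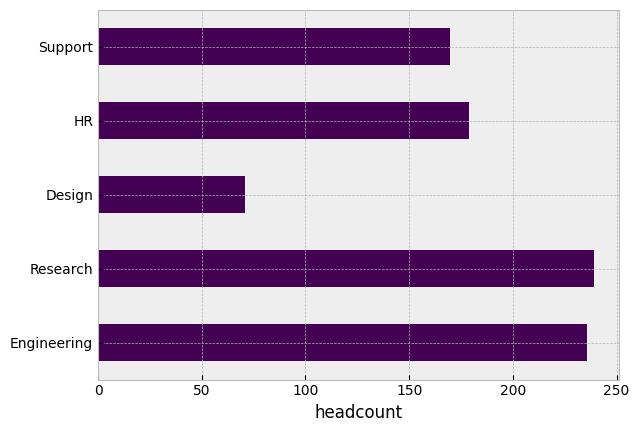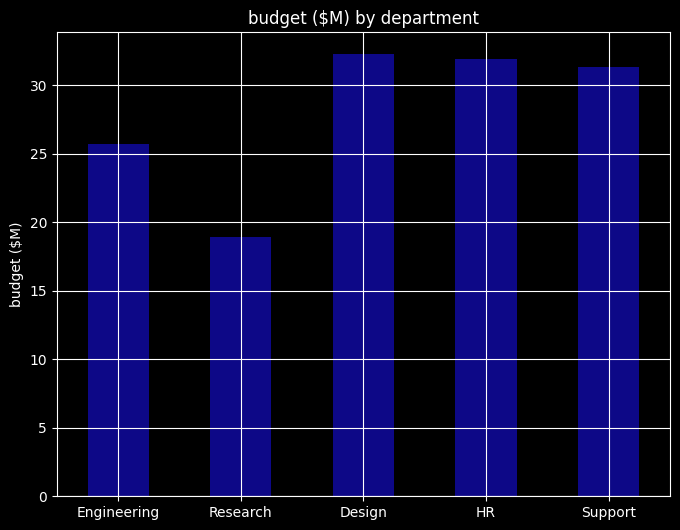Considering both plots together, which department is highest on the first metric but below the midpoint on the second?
Chart 2 median budget ($M) ≈ 30; below-median departments: Engineering, Research. Among those, Research has the highest headcount (≈ 250).

Research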